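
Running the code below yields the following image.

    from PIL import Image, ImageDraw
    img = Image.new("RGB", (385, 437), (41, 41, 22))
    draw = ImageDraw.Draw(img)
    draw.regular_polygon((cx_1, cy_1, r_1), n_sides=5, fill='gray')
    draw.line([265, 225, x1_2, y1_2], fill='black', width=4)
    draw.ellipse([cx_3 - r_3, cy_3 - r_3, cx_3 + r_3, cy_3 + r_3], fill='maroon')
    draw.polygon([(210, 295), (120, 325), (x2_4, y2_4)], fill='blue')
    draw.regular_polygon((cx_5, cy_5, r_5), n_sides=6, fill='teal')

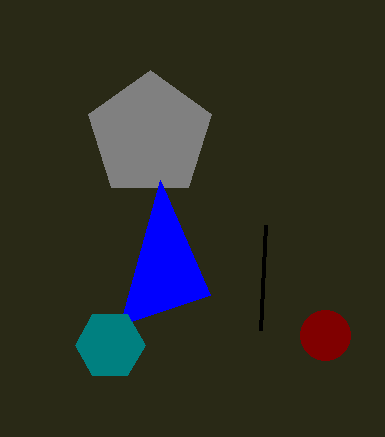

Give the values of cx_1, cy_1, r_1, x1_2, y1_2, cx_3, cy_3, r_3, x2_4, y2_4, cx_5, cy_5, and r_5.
cx_1 = 150; cy_1 = 135; r_1 = 65; x1_2 = 260; y1_2 = 330; cx_3 = 325; cy_3 = 335; r_3 = 25; x2_4 = 160; y2_4 = 180; cx_5 = 110; cy_5 = 345; r_5 = 35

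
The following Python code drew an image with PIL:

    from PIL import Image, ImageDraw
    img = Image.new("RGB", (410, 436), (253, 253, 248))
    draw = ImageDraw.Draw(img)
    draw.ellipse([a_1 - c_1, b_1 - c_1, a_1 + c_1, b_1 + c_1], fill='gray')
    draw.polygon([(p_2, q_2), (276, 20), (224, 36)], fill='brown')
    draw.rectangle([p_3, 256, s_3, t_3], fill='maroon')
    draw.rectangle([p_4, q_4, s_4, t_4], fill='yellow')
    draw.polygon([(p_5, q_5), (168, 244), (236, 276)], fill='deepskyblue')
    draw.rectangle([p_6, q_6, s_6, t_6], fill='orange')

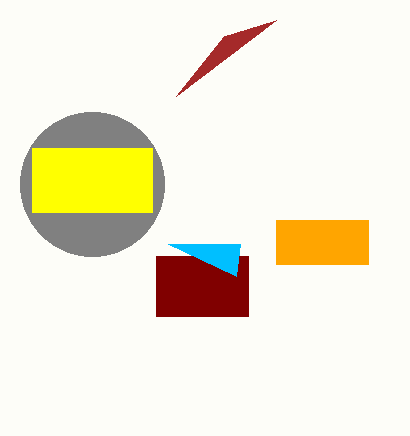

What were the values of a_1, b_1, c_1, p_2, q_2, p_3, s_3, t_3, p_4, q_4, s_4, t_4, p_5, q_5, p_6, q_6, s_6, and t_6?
a_1 = 92
b_1 = 184
c_1 = 72
p_2 = 176
q_2 = 96
p_3 = 156
s_3 = 248
t_3 = 316
p_4 = 32
q_4 = 148
s_4 = 152
t_4 = 212
p_5 = 240
q_5 = 244
p_6 = 276
q_6 = 220
s_6 = 368
t_6 = 264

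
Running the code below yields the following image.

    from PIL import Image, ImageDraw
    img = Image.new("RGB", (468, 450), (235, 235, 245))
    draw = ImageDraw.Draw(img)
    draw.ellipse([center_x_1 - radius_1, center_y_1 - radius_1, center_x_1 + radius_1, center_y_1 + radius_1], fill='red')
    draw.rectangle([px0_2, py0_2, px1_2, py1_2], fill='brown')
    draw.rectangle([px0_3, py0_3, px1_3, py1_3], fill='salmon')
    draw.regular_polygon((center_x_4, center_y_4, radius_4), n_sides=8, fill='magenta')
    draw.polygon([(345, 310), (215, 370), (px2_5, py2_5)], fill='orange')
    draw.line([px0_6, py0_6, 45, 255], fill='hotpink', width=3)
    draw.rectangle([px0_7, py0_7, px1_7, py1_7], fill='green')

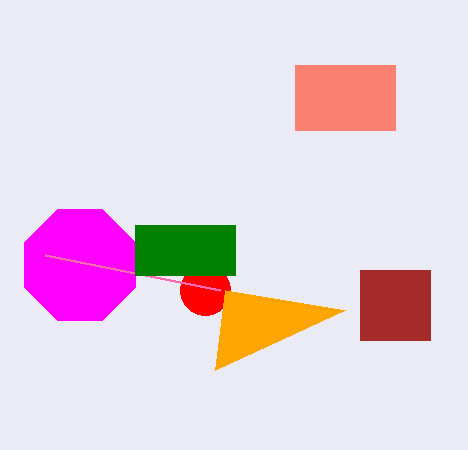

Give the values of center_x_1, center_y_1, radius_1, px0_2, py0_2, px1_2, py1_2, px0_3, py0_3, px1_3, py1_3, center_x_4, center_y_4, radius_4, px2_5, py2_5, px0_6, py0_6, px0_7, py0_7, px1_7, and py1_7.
center_x_1 = 205, center_y_1 = 290, radius_1 = 25, px0_2 = 360, py0_2 = 270, px1_2 = 430, py1_2 = 340, px0_3 = 295, py0_3 = 65, px1_3 = 395, py1_3 = 130, center_x_4 = 80, center_y_4 = 265, radius_4 = 60, px2_5 = 225, py2_5 = 290, px0_6 = 220, py0_6 = 290, px0_7 = 135, py0_7 = 225, px1_7 = 235, py1_7 = 275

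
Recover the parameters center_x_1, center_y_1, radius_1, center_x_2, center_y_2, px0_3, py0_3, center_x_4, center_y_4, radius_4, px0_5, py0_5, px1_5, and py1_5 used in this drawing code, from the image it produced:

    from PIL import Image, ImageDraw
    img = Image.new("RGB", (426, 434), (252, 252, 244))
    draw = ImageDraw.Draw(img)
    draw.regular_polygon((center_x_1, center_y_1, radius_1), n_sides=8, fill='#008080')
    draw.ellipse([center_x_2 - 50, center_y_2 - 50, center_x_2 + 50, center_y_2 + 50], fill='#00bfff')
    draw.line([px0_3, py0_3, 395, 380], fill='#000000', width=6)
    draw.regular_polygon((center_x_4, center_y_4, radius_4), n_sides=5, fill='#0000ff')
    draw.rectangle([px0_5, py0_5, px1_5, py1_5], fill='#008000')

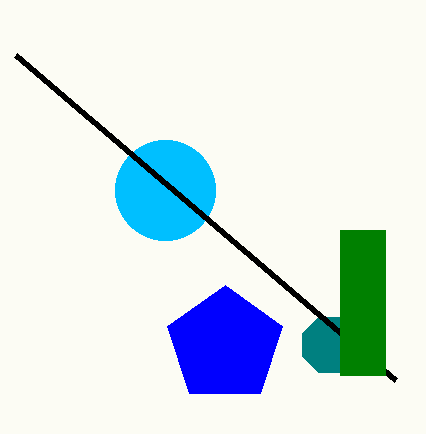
center_x_1 = 330; center_y_1 = 345; radius_1 = 30; center_x_2 = 165; center_y_2 = 190; px0_3 = 15; py0_3 = 55; center_x_4 = 225; center_y_4 = 345; radius_4 = 60; px0_5 = 340; py0_5 = 230; px1_5 = 385; py1_5 = 375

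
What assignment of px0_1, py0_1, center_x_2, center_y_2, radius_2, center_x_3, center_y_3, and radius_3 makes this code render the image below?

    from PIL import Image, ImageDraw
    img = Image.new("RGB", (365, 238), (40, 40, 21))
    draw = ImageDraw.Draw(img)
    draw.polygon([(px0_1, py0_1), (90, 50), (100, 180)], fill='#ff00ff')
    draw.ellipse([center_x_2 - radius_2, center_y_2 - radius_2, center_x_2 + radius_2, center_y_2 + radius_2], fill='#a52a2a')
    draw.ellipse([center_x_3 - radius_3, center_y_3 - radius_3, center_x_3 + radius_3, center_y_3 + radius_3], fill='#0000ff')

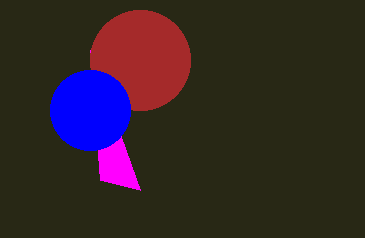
px0_1 = 140; py0_1 = 190; center_x_2 = 140; center_y_2 = 60; radius_2 = 50; center_x_3 = 90; center_y_3 = 110; radius_3 = 40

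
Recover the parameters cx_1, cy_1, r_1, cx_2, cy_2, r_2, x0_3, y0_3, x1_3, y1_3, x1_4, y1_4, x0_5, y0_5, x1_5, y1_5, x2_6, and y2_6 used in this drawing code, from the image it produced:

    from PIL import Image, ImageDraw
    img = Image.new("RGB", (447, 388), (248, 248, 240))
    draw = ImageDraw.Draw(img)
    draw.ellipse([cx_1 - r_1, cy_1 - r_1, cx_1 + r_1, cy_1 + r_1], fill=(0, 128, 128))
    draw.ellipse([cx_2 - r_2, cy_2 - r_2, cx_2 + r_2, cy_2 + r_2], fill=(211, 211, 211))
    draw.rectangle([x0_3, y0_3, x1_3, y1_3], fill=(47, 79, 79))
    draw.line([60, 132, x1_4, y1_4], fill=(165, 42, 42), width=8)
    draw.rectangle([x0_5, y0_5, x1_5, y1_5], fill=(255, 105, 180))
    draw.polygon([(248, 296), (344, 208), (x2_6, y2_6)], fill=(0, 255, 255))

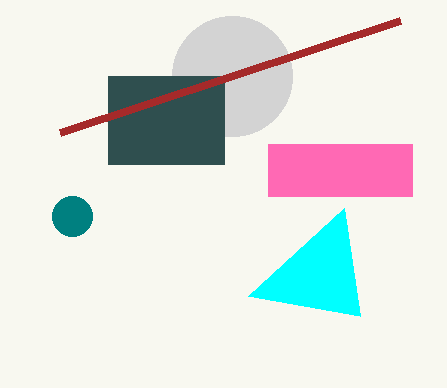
cx_1 = 72, cy_1 = 216, r_1 = 20, cx_2 = 232, cy_2 = 76, r_2 = 60, x0_3 = 108, y0_3 = 76, x1_3 = 224, y1_3 = 164, x1_4 = 400, y1_4 = 20, x0_5 = 268, y0_5 = 144, x1_5 = 412, y1_5 = 196, x2_6 = 360, y2_6 = 316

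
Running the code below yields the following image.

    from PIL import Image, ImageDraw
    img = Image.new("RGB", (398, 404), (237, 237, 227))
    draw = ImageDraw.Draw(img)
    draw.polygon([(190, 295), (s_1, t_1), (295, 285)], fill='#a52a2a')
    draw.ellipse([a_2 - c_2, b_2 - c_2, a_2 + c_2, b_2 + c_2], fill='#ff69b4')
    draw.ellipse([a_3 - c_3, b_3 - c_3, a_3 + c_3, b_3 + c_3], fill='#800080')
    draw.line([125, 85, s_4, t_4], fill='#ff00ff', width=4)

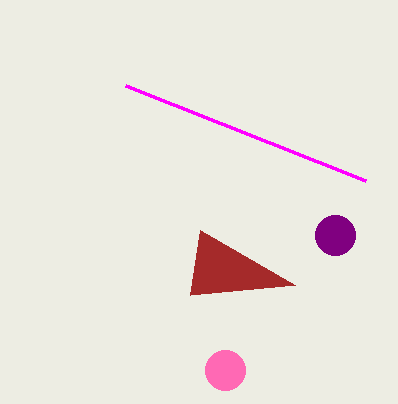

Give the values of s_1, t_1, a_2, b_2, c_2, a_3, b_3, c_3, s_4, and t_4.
s_1 = 200
t_1 = 230
a_2 = 225
b_2 = 370
c_2 = 20
a_3 = 335
b_3 = 235
c_3 = 20
s_4 = 365
t_4 = 180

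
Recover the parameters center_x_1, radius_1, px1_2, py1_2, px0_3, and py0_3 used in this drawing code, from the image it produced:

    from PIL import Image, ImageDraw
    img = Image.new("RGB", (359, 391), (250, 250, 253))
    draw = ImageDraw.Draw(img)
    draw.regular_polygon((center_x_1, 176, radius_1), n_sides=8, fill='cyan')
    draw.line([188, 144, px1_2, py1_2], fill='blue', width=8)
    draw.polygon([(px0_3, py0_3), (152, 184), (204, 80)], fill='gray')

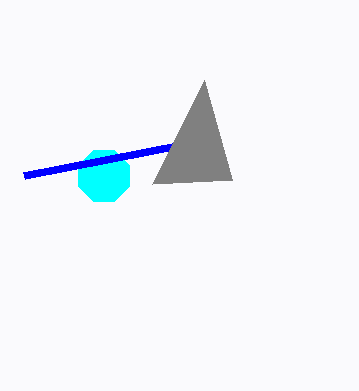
center_x_1 = 104, radius_1 = 28, px1_2 = 24, py1_2 = 176, px0_3 = 232, py0_3 = 180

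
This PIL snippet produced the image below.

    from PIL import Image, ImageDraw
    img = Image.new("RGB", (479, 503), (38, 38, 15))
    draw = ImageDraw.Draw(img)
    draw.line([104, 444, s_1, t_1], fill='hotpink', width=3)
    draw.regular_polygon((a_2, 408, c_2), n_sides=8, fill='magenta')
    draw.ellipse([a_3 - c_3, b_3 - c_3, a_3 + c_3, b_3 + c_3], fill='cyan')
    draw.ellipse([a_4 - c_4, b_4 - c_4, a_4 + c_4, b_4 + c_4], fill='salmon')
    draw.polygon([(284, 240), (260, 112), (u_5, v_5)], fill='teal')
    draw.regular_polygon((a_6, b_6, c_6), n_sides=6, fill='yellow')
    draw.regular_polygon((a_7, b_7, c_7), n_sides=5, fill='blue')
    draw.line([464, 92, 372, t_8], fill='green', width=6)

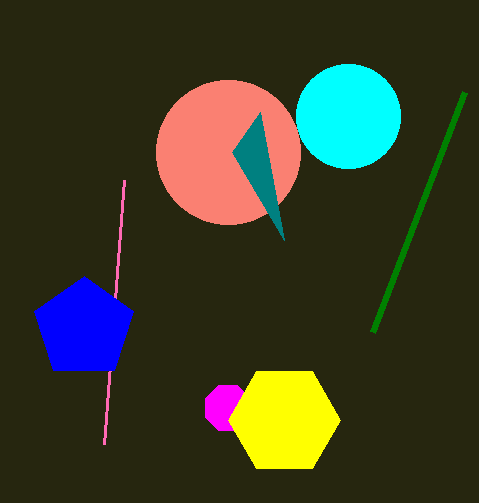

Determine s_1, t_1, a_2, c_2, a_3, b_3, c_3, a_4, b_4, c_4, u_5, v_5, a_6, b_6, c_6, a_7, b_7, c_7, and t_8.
s_1 = 124; t_1 = 180; a_2 = 228; c_2 = 24; a_3 = 348; b_3 = 116; c_3 = 52; a_4 = 228; b_4 = 152; c_4 = 72; u_5 = 232; v_5 = 152; a_6 = 284; b_6 = 420; c_6 = 56; a_7 = 84; b_7 = 328; c_7 = 52; t_8 = 332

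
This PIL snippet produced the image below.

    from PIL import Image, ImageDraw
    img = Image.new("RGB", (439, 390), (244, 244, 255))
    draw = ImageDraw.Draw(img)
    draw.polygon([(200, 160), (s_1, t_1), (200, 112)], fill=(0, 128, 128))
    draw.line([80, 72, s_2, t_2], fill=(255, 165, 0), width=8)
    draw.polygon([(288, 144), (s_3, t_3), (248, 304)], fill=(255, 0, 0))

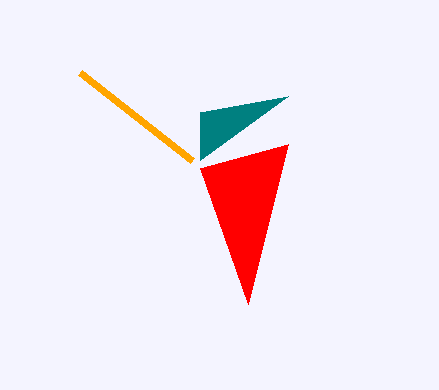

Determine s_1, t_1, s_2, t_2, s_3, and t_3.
s_1 = 288, t_1 = 96, s_2 = 192, t_2 = 160, s_3 = 200, t_3 = 168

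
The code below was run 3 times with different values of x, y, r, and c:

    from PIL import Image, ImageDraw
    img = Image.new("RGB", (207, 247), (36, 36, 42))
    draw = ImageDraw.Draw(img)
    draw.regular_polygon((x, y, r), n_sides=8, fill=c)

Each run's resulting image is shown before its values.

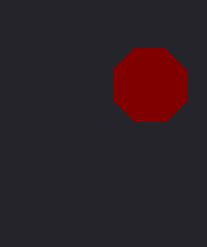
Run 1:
x = 150
y = 85
r = 40
c = 'maroon'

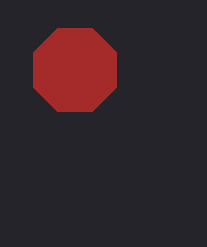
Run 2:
x = 75
y = 70
r = 45
c = 'brown'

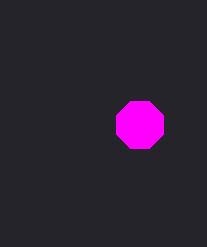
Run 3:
x = 140
y = 125
r = 25
c = 'magenta'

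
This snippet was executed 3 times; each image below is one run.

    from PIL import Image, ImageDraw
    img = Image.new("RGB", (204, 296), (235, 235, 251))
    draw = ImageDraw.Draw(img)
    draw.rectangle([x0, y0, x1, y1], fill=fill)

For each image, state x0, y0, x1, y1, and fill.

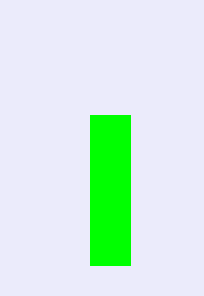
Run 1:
x0 = 90
y0 = 115
x1 = 130
y1 = 265
fill = 'lime'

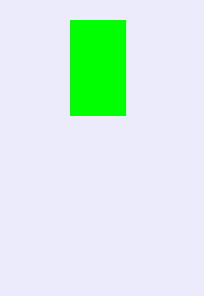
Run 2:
x0 = 70, y0 = 20, x1 = 125, y1 = 115, fill = 'lime'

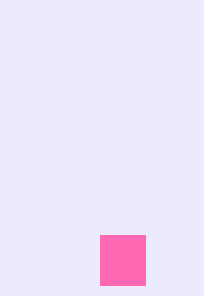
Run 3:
x0 = 100
y0 = 235
x1 = 145
y1 = 285
fill = 'hotpink'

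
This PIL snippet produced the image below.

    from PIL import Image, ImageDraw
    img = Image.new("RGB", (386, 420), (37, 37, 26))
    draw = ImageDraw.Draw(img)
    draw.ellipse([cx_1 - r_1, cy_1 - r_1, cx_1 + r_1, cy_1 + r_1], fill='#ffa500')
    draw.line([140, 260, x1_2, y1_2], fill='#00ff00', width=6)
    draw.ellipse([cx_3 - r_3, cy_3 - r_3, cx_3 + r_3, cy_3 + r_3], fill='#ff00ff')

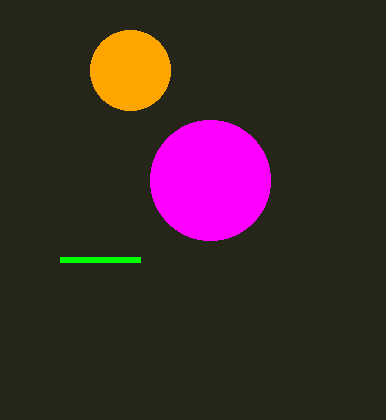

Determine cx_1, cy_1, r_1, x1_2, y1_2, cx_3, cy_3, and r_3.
cx_1 = 130, cy_1 = 70, r_1 = 40, x1_2 = 60, y1_2 = 260, cx_3 = 210, cy_3 = 180, r_3 = 60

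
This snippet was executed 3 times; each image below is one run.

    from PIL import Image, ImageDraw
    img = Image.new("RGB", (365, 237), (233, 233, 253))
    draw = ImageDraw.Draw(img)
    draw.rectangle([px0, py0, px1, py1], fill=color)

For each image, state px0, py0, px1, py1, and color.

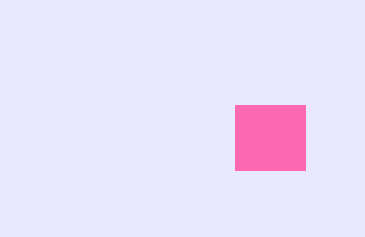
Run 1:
px0 = 235; py0 = 105; px1 = 305; py1 = 170; color = 'hotpink'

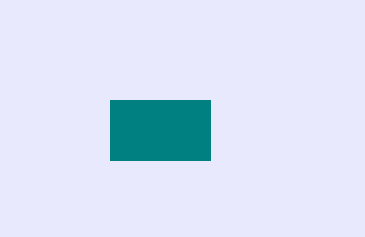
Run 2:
px0 = 110; py0 = 100; px1 = 210; py1 = 160; color = 'teal'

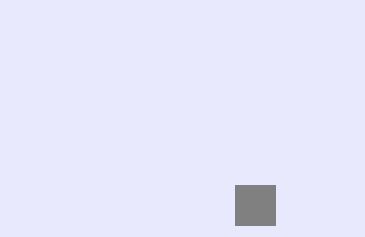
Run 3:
px0 = 235
py0 = 185
px1 = 275
py1 = 225
color = 'gray'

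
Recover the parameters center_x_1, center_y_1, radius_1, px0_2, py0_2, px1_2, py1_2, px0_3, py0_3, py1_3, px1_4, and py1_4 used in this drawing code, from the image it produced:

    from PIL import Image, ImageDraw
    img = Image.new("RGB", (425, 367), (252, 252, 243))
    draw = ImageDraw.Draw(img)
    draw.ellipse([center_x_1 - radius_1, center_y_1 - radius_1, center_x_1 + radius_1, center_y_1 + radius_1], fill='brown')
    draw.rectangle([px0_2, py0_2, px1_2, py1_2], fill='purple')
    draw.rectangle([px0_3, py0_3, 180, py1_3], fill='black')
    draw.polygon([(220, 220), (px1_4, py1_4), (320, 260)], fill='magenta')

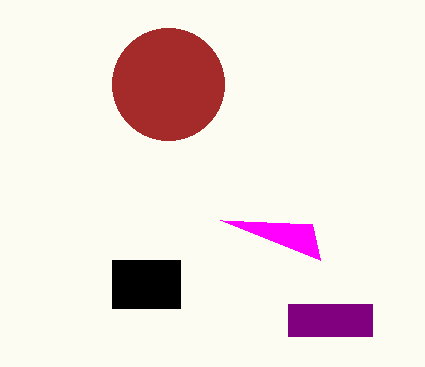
center_x_1 = 168, center_y_1 = 84, radius_1 = 56, px0_2 = 288, py0_2 = 304, px1_2 = 372, py1_2 = 336, px0_3 = 112, py0_3 = 260, py1_3 = 308, px1_4 = 312, py1_4 = 224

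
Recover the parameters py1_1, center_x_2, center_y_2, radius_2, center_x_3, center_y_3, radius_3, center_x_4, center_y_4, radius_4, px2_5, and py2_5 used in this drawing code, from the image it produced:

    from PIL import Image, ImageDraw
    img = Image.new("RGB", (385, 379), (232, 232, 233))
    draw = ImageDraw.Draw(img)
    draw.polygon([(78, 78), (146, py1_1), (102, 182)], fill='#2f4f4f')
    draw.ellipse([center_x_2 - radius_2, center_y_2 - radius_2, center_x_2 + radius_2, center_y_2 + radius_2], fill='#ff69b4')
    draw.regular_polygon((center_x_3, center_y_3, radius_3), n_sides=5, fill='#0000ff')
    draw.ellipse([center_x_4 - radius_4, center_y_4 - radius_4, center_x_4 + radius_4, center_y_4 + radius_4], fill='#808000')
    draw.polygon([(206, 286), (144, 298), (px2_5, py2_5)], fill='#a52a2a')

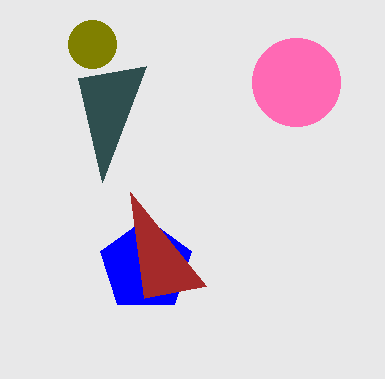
py1_1 = 66, center_x_2 = 296, center_y_2 = 82, radius_2 = 44, center_x_3 = 146, center_y_3 = 266, radius_3 = 48, center_x_4 = 92, center_y_4 = 44, radius_4 = 24, px2_5 = 130, py2_5 = 192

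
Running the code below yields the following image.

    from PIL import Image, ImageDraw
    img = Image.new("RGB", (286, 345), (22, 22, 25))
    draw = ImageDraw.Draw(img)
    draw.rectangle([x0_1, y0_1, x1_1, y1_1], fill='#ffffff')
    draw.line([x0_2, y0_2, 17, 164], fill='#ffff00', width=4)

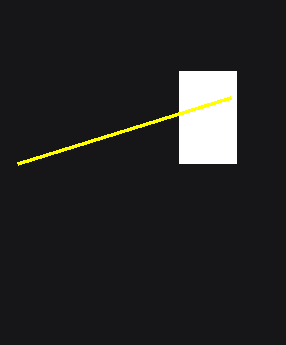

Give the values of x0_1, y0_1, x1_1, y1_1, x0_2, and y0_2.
x0_1 = 179, y0_1 = 71, x1_1 = 236, y1_1 = 163, x0_2 = 230, y0_2 = 98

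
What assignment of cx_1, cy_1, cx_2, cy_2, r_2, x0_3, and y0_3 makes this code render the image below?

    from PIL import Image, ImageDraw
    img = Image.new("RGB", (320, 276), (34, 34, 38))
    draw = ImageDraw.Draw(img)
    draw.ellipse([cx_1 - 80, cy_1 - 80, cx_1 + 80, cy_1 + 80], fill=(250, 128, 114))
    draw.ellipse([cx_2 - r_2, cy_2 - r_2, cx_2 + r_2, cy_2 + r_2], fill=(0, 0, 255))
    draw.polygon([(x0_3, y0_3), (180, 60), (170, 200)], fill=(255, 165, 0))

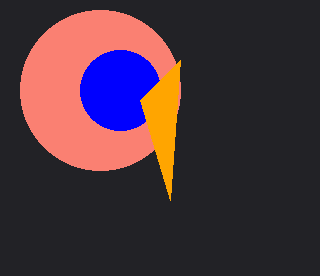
cx_1 = 100; cy_1 = 90; cx_2 = 120; cy_2 = 90; r_2 = 40; x0_3 = 140; y0_3 = 100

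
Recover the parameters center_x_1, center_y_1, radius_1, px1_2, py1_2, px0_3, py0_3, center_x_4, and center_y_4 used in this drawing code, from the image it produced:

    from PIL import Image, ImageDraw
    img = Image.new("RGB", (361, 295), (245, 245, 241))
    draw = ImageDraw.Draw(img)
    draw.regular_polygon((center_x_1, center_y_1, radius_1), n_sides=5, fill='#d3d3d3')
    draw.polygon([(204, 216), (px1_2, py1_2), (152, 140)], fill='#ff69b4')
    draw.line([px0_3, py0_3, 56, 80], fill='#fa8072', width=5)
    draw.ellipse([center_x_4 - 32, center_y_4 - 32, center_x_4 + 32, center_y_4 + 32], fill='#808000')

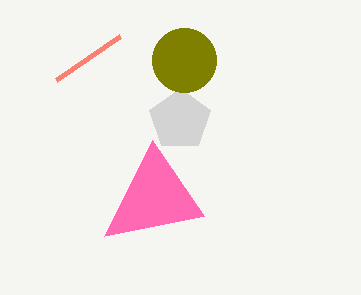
center_x_1 = 180, center_y_1 = 120, radius_1 = 32, px1_2 = 104, py1_2 = 236, px0_3 = 120, py0_3 = 36, center_x_4 = 184, center_y_4 = 60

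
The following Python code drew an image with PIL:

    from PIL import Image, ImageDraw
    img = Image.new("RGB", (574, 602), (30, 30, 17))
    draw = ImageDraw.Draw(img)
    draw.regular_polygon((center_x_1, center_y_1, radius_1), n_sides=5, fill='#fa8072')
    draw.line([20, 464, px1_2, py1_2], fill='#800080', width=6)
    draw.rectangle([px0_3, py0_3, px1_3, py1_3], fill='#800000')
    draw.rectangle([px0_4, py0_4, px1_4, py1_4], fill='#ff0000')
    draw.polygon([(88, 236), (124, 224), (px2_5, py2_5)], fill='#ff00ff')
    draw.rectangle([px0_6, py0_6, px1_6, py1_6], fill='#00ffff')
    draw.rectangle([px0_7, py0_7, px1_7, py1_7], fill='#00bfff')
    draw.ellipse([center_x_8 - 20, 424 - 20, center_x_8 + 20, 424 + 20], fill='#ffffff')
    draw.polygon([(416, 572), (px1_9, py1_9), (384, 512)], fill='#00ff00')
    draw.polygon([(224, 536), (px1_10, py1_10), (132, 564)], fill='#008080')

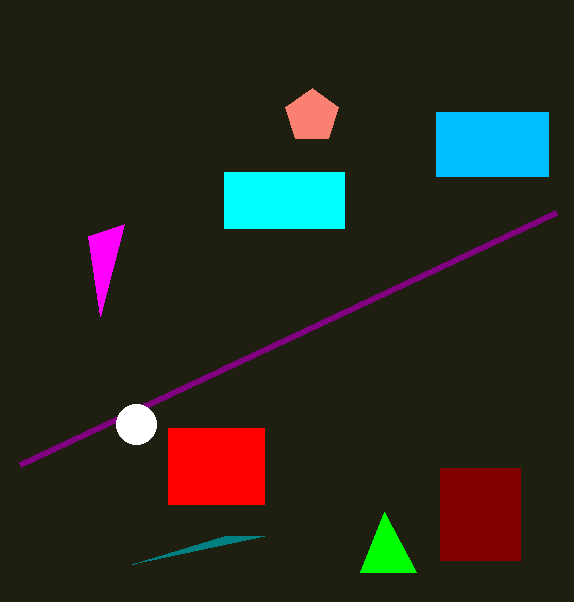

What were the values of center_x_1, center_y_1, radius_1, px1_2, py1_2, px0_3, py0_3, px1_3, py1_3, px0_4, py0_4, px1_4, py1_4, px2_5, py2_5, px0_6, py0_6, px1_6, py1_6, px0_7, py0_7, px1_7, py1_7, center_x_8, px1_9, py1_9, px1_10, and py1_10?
center_x_1 = 312
center_y_1 = 116
radius_1 = 28
px1_2 = 556
py1_2 = 212
px0_3 = 440
py0_3 = 468
px1_3 = 520
py1_3 = 560
px0_4 = 168
py0_4 = 428
px1_4 = 264
py1_4 = 504
px2_5 = 100
py2_5 = 316
px0_6 = 224
py0_6 = 172
px1_6 = 344
py1_6 = 228
px0_7 = 436
py0_7 = 112
px1_7 = 548
py1_7 = 176
center_x_8 = 136
px1_9 = 360
py1_9 = 572
px1_10 = 264
py1_10 = 536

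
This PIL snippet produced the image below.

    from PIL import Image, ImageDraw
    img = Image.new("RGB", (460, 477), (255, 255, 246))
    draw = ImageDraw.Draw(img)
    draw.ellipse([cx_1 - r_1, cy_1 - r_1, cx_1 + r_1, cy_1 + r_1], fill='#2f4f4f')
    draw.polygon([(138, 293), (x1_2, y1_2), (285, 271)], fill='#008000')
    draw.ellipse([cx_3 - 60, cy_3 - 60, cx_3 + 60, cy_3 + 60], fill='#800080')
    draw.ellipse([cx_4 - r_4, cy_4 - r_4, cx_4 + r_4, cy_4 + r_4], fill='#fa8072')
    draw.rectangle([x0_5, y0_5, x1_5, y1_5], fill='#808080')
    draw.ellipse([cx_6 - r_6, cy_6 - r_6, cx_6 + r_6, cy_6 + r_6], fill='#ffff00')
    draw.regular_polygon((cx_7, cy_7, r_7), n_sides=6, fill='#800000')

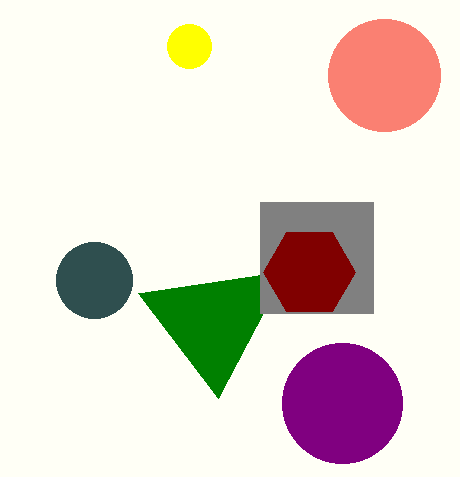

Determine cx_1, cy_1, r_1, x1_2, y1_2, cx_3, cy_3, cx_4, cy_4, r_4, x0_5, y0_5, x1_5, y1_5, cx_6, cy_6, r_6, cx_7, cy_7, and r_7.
cx_1 = 94
cy_1 = 280
r_1 = 38
x1_2 = 218
y1_2 = 398
cx_3 = 342
cy_3 = 403
cx_4 = 384
cy_4 = 75
r_4 = 56
x0_5 = 260
y0_5 = 202
x1_5 = 373
y1_5 = 313
cx_6 = 189
cy_6 = 46
r_6 = 22
cx_7 = 309
cy_7 = 272
r_7 = 46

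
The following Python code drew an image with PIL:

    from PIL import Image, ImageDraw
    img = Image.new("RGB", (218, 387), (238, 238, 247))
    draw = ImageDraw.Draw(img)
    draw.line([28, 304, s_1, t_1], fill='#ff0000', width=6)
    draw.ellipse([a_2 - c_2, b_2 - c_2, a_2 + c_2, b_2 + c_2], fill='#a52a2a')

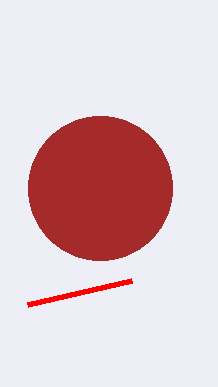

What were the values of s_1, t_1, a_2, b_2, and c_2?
s_1 = 132; t_1 = 280; a_2 = 100; b_2 = 188; c_2 = 72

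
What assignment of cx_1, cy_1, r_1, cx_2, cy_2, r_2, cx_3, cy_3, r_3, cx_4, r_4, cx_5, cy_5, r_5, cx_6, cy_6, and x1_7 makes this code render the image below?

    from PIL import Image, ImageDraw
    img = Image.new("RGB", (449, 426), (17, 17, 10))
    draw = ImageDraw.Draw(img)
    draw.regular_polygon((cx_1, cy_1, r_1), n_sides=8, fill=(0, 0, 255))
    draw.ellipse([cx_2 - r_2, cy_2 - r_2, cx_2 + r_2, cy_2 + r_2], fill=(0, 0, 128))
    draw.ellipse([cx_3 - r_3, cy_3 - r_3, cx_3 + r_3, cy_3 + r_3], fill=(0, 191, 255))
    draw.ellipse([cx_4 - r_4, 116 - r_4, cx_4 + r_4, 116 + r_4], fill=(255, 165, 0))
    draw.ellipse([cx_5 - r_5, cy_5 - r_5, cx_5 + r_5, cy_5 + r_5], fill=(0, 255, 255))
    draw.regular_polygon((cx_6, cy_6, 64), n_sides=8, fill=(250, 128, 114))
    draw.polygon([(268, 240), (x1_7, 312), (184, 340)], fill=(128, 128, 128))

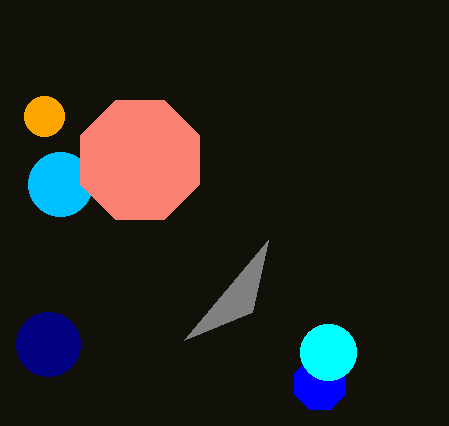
cx_1 = 320
cy_1 = 384
r_1 = 28
cx_2 = 48
cy_2 = 344
r_2 = 32
cx_3 = 60
cy_3 = 184
r_3 = 32
cx_4 = 44
r_4 = 20
cx_5 = 328
cy_5 = 352
r_5 = 28
cx_6 = 140
cy_6 = 160
x1_7 = 252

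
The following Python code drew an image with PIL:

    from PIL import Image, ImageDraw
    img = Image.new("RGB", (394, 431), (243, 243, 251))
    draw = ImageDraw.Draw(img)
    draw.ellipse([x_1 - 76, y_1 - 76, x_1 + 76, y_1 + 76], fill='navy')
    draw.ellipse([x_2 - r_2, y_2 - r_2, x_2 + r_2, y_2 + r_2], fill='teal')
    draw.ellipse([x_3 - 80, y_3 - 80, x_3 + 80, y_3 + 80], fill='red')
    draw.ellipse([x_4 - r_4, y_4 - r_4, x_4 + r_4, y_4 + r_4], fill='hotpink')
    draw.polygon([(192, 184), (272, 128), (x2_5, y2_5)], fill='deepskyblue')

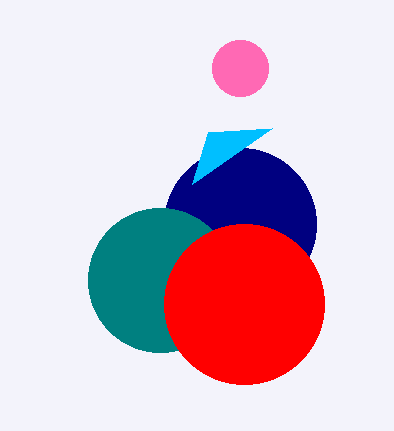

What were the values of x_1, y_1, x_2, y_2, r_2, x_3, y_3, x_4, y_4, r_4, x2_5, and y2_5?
x_1 = 240
y_1 = 224
x_2 = 160
y_2 = 280
r_2 = 72
x_3 = 244
y_3 = 304
x_4 = 240
y_4 = 68
r_4 = 28
x2_5 = 208
y2_5 = 132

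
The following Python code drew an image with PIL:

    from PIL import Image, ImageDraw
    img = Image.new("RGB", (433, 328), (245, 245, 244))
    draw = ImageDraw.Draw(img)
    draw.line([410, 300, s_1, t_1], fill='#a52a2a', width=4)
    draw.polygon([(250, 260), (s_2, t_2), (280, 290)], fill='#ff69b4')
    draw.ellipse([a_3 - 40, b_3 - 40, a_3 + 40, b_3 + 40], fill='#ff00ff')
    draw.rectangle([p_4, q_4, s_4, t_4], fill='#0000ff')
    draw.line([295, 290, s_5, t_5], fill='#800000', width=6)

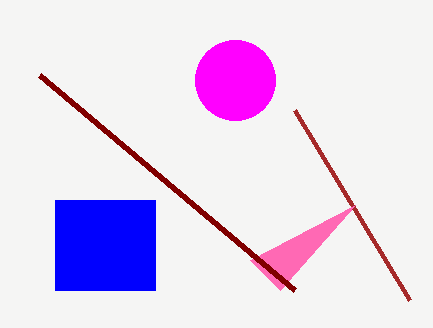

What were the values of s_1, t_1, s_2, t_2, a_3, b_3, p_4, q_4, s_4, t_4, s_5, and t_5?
s_1 = 295, t_1 = 110, s_2 = 355, t_2 = 205, a_3 = 235, b_3 = 80, p_4 = 55, q_4 = 200, s_4 = 155, t_4 = 290, s_5 = 40, t_5 = 75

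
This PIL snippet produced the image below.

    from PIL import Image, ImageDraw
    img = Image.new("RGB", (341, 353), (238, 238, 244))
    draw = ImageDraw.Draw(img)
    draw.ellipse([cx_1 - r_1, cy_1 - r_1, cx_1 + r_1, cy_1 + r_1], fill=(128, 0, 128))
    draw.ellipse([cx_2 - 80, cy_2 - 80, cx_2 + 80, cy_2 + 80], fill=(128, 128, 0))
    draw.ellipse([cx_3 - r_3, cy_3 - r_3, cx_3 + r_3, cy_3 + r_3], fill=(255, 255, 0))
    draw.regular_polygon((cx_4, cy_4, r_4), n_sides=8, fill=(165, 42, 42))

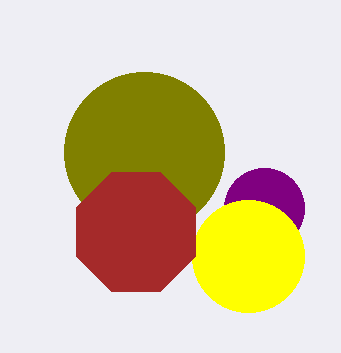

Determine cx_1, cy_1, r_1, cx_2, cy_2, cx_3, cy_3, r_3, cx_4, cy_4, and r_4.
cx_1 = 264; cy_1 = 208; r_1 = 40; cx_2 = 144; cy_2 = 152; cx_3 = 248; cy_3 = 256; r_3 = 56; cx_4 = 136; cy_4 = 232; r_4 = 64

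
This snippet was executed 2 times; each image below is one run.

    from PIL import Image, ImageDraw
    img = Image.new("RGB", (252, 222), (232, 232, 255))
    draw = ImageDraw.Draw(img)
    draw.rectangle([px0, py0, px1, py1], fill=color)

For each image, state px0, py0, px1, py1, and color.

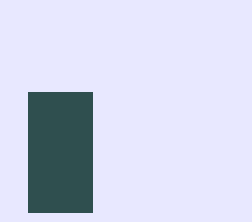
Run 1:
px0 = 28; py0 = 92; px1 = 92; py1 = 212; color = 'darkslategray'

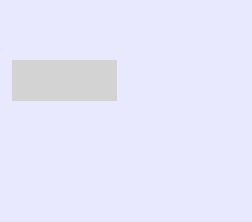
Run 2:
px0 = 12; py0 = 60; px1 = 116; py1 = 100; color = 'lightgray'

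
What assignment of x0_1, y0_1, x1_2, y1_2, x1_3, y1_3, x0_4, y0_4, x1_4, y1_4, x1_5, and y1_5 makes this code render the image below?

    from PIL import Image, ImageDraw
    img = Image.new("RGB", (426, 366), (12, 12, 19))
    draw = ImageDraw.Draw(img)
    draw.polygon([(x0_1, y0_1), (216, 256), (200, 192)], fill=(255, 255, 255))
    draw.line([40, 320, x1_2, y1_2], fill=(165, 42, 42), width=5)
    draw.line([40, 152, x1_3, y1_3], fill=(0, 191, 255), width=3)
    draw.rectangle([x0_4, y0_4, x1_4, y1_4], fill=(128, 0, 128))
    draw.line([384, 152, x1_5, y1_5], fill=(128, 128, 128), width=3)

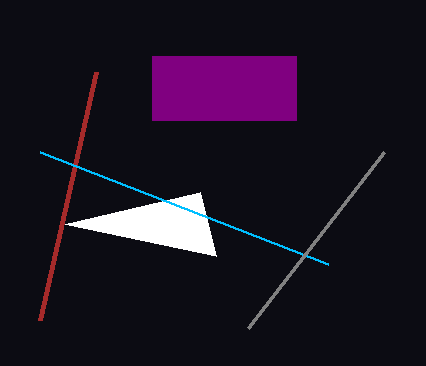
x0_1 = 64; y0_1 = 224; x1_2 = 96; y1_2 = 72; x1_3 = 328; y1_3 = 264; x0_4 = 152; y0_4 = 56; x1_4 = 296; y1_4 = 120; x1_5 = 248; y1_5 = 328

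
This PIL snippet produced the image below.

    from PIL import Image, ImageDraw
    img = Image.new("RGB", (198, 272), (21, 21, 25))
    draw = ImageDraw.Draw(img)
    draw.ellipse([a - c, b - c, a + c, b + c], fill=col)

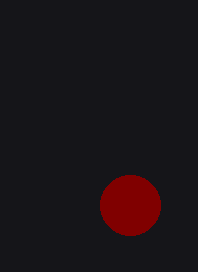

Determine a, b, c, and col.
a = 130
b = 205
c = 30
col = 'maroon'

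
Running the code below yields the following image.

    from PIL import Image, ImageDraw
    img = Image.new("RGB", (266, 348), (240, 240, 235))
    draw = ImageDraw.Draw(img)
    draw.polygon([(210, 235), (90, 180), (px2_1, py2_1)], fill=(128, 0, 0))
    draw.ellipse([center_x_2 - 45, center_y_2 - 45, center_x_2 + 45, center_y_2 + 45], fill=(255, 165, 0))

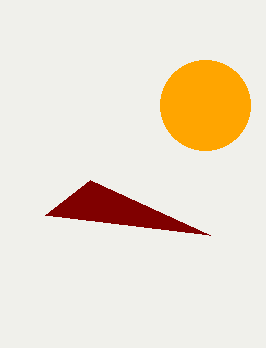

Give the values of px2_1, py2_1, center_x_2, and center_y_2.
px2_1 = 45; py2_1 = 215; center_x_2 = 205; center_y_2 = 105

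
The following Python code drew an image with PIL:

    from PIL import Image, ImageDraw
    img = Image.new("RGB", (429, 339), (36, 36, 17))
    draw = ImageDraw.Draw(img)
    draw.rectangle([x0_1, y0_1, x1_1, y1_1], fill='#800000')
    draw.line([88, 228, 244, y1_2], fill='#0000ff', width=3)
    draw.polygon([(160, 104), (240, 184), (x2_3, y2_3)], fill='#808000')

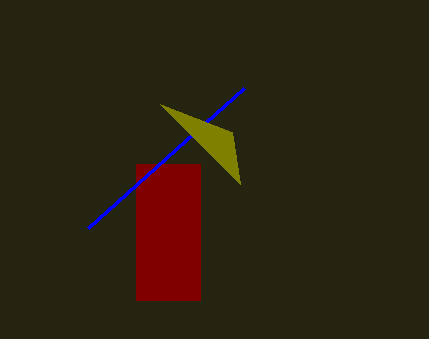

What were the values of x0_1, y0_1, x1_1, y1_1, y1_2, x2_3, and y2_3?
x0_1 = 136, y0_1 = 164, x1_1 = 200, y1_1 = 300, y1_2 = 88, x2_3 = 232, y2_3 = 132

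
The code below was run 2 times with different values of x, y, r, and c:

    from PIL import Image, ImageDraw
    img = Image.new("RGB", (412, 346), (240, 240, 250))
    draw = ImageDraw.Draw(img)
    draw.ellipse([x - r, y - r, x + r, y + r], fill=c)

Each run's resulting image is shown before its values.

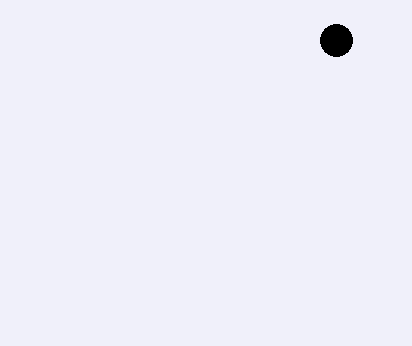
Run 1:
x = 336; y = 40; r = 16; c = 'black'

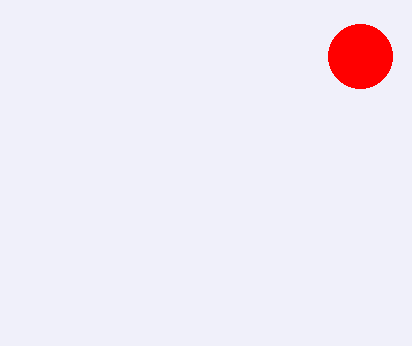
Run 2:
x = 360, y = 56, r = 32, c = 'red'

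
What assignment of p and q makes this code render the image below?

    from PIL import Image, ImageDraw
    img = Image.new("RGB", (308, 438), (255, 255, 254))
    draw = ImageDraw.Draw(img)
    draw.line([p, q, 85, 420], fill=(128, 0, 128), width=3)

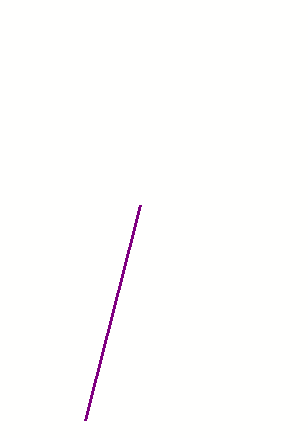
p = 140
q = 205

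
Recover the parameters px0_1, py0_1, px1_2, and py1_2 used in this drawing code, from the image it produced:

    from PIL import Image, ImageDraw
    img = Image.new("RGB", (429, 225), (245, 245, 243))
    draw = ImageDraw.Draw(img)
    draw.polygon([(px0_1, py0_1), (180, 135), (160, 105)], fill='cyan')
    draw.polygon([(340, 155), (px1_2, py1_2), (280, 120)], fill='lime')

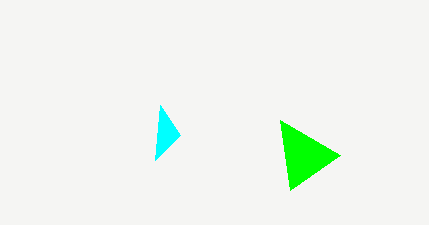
px0_1 = 155, py0_1 = 160, px1_2 = 290, py1_2 = 190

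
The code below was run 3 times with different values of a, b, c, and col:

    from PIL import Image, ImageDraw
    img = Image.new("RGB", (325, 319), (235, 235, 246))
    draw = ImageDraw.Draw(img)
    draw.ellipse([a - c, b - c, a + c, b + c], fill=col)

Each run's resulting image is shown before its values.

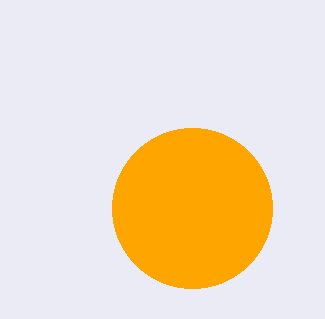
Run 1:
a = 192; b = 208; c = 80; col = 'orange'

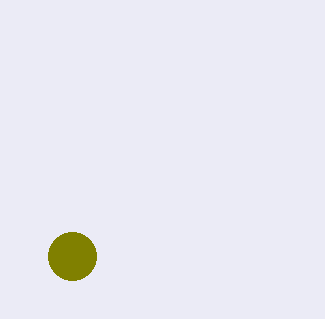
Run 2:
a = 72
b = 256
c = 24
col = 'olive'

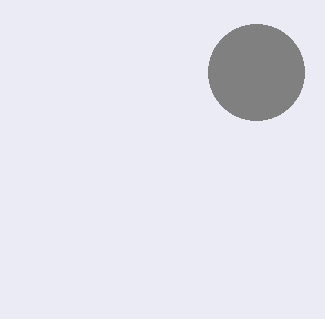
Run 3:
a = 256
b = 72
c = 48
col = 'gray'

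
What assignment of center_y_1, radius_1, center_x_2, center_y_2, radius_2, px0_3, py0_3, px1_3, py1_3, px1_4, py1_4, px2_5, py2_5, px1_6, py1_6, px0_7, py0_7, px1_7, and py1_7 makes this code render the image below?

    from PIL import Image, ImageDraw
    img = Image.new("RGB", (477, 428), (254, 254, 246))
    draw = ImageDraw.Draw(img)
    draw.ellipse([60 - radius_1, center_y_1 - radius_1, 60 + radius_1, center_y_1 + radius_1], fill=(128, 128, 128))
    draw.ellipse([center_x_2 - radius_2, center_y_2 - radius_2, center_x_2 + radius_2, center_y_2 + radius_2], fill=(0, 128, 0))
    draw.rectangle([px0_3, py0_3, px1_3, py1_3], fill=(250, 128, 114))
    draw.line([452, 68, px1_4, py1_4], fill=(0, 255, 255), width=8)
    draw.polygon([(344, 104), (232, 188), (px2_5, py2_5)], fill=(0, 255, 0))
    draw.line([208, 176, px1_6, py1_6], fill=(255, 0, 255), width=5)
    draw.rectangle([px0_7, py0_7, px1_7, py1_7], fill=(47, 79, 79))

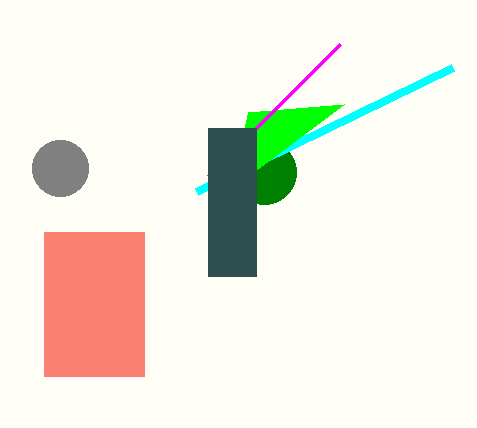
center_y_1 = 168; radius_1 = 28; center_x_2 = 264; center_y_2 = 172; radius_2 = 32; px0_3 = 44; py0_3 = 232; px1_3 = 144; py1_3 = 376; px1_4 = 196; py1_4 = 192; px2_5 = 248; py2_5 = 112; px1_6 = 340; py1_6 = 44; px0_7 = 208; py0_7 = 128; px1_7 = 256; py1_7 = 276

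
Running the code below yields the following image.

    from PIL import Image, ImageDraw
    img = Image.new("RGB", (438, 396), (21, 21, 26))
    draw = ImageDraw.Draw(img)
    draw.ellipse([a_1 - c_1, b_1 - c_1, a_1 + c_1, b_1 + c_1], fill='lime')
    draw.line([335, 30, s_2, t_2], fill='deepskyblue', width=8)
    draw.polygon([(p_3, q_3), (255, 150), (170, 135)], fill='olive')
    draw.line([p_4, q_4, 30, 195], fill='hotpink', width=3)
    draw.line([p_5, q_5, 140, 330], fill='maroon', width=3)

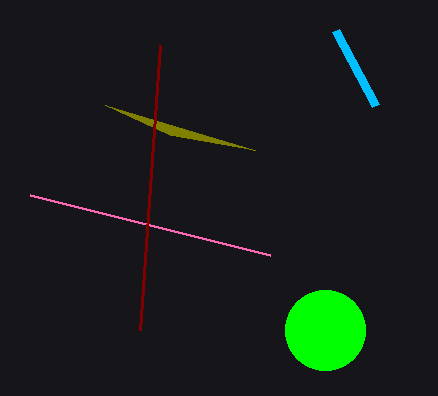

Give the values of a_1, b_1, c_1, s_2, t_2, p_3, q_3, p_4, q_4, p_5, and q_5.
a_1 = 325; b_1 = 330; c_1 = 40; s_2 = 375; t_2 = 105; p_3 = 105; q_3 = 105; p_4 = 270; q_4 = 255; p_5 = 160; q_5 = 45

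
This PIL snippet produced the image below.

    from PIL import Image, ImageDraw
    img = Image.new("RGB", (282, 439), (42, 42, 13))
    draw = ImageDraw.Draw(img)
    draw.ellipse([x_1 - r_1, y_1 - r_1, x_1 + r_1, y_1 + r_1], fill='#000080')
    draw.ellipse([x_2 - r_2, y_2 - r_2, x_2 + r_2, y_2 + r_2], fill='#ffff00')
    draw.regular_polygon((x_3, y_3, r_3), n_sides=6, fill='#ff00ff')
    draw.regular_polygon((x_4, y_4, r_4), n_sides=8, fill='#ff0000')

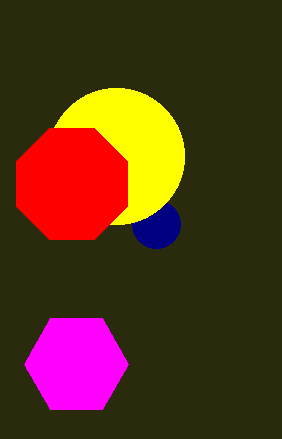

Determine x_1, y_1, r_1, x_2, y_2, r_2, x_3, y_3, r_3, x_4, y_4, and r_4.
x_1 = 156, y_1 = 224, r_1 = 24, x_2 = 116, y_2 = 156, r_2 = 68, x_3 = 76, y_3 = 364, r_3 = 52, x_4 = 72, y_4 = 184, r_4 = 60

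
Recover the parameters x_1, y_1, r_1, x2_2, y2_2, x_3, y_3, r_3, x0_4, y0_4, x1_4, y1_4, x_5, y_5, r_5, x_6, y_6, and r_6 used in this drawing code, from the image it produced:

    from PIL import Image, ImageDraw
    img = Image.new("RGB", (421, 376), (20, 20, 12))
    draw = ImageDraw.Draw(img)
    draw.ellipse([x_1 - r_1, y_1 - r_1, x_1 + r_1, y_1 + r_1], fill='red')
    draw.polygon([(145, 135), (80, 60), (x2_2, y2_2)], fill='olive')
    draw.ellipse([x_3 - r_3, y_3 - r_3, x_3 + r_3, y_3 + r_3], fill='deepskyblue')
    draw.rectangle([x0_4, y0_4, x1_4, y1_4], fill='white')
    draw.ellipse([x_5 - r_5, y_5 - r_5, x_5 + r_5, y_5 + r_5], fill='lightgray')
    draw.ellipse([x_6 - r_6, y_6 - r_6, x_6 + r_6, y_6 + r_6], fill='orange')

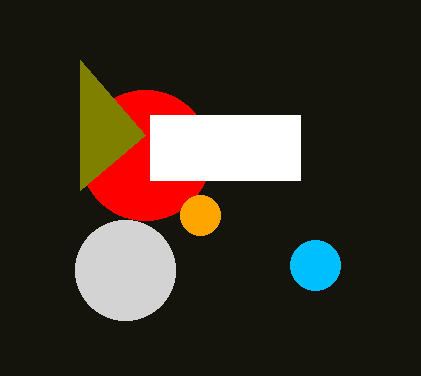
x_1 = 145; y_1 = 155; r_1 = 65; x2_2 = 80; y2_2 = 190; x_3 = 315; y_3 = 265; r_3 = 25; x0_4 = 150; y0_4 = 115; x1_4 = 300; y1_4 = 180; x_5 = 125; y_5 = 270; r_5 = 50; x_6 = 200; y_6 = 215; r_6 = 20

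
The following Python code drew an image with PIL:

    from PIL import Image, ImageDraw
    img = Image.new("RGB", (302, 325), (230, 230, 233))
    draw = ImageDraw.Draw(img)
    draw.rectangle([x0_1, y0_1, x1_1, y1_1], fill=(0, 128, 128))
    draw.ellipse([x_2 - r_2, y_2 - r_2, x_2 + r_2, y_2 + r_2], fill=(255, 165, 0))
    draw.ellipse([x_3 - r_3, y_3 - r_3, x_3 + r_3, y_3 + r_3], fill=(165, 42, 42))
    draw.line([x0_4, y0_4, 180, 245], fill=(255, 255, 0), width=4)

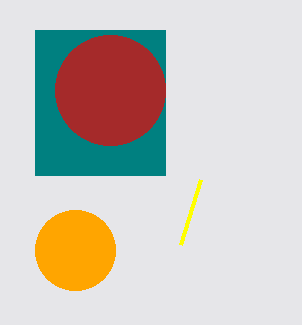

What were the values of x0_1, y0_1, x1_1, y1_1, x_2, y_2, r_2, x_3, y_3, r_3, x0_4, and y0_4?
x0_1 = 35; y0_1 = 30; x1_1 = 165; y1_1 = 175; x_2 = 75; y_2 = 250; r_2 = 40; x_3 = 110; y_3 = 90; r_3 = 55; x0_4 = 200; y0_4 = 180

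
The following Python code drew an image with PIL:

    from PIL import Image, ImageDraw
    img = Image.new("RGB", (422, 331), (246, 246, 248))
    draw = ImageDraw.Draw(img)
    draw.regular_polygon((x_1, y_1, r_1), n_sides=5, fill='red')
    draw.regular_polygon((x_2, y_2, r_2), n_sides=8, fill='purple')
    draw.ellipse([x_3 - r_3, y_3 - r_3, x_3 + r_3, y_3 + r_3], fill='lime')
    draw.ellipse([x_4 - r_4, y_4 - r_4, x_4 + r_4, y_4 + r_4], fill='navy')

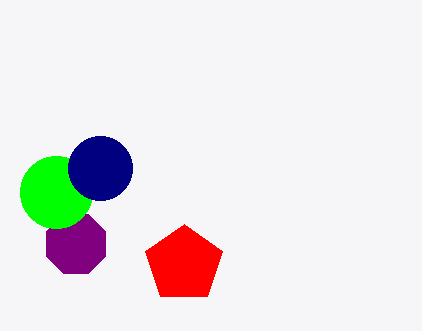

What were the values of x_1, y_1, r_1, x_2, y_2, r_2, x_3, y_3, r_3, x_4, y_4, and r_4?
x_1 = 184
y_1 = 264
r_1 = 40
x_2 = 76
y_2 = 244
r_2 = 32
x_3 = 56
y_3 = 192
r_3 = 36
x_4 = 100
y_4 = 168
r_4 = 32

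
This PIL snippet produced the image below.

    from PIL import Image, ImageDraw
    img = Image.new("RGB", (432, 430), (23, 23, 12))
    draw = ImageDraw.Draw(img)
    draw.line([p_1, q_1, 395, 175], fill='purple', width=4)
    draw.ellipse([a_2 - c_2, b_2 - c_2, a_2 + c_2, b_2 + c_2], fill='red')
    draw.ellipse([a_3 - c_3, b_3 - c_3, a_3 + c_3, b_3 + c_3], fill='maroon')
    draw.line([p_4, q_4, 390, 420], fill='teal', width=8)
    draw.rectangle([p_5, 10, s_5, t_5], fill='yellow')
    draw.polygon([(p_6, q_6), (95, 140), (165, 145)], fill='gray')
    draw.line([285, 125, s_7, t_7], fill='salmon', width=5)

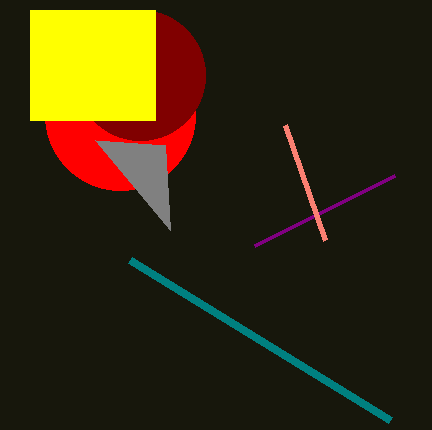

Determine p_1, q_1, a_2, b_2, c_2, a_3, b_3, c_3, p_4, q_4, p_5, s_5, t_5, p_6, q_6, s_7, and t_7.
p_1 = 255
q_1 = 245
a_2 = 120
b_2 = 115
c_2 = 75
a_3 = 140
b_3 = 75
c_3 = 65
p_4 = 130
q_4 = 260
p_5 = 30
s_5 = 155
t_5 = 120
p_6 = 170
q_6 = 230
s_7 = 325
t_7 = 240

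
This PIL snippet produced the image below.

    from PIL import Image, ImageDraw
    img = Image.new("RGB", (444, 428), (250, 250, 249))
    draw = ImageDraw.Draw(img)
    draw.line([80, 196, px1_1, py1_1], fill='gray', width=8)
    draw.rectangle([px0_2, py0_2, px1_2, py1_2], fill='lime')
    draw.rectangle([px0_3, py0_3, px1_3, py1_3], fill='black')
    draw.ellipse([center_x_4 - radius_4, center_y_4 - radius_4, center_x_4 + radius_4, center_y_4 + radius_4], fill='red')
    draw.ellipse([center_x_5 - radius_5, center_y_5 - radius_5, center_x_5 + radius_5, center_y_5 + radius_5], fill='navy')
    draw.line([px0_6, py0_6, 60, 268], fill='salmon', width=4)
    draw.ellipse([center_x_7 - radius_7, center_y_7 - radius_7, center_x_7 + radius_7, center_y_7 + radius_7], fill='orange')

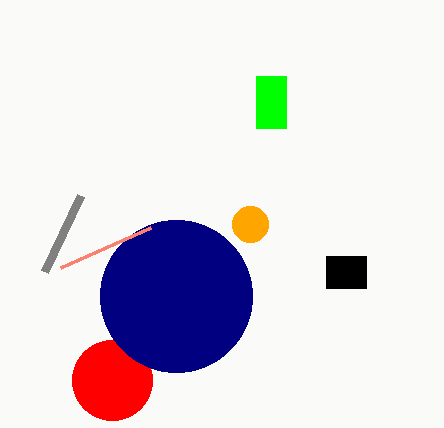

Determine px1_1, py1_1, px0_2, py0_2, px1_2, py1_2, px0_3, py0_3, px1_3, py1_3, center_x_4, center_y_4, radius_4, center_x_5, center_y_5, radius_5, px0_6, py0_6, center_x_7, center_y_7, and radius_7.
px1_1 = 44
py1_1 = 272
px0_2 = 256
py0_2 = 76
px1_2 = 286
py1_2 = 128
px0_3 = 326
py0_3 = 256
px1_3 = 366
py1_3 = 288
center_x_4 = 112
center_y_4 = 380
radius_4 = 40
center_x_5 = 176
center_y_5 = 296
radius_5 = 76
px0_6 = 150
py0_6 = 228
center_x_7 = 250
center_y_7 = 224
radius_7 = 18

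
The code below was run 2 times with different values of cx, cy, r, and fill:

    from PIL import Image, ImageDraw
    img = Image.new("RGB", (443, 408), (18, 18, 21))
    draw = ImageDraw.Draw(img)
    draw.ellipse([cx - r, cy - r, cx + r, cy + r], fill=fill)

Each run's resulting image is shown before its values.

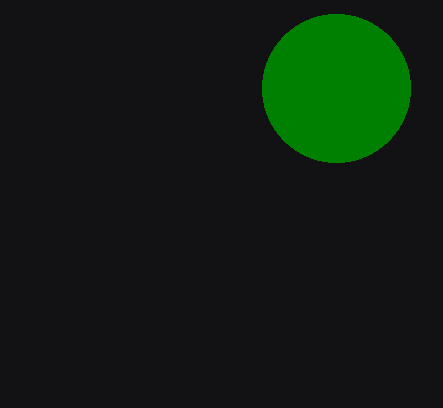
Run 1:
cx = 336, cy = 88, r = 74, fill = 'green'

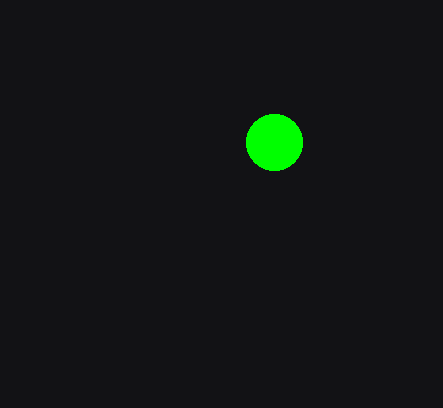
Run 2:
cx = 274, cy = 142, r = 28, fill = 'lime'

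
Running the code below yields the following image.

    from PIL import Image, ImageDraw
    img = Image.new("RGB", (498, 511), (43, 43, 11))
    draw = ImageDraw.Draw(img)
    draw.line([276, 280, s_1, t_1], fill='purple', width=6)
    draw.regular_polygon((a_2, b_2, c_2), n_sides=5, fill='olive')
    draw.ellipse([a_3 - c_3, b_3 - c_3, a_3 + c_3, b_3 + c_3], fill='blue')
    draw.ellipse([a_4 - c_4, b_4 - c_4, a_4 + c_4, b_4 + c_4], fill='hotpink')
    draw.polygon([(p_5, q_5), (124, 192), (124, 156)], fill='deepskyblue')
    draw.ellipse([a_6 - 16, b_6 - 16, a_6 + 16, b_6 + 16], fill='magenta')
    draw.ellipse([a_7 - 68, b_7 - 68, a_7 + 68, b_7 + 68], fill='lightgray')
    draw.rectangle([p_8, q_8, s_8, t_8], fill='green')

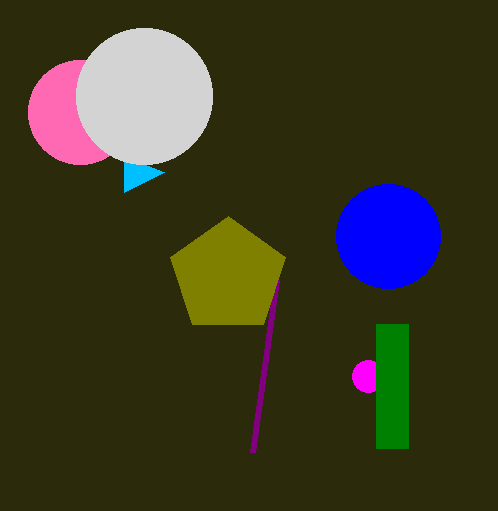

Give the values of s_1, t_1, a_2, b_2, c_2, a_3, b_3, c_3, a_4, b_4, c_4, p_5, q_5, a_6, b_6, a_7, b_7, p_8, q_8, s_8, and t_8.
s_1 = 252, t_1 = 452, a_2 = 228, b_2 = 276, c_2 = 60, a_3 = 388, b_3 = 236, c_3 = 52, a_4 = 80, b_4 = 112, c_4 = 52, p_5 = 164, q_5 = 172, a_6 = 368, b_6 = 376, a_7 = 144, b_7 = 96, p_8 = 376, q_8 = 324, s_8 = 408, t_8 = 448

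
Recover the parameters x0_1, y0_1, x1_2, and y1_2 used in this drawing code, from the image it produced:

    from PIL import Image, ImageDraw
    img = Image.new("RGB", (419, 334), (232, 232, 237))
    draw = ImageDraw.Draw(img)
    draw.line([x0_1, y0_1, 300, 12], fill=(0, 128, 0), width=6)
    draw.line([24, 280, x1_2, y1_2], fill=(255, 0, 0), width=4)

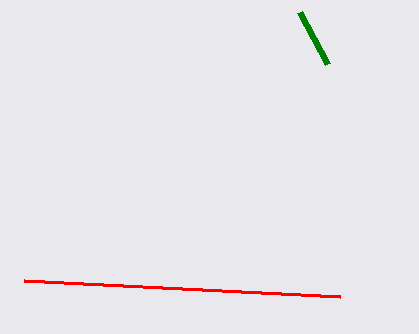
x0_1 = 328, y0_1 = 64, x1_2 = 340, y1_2 = 296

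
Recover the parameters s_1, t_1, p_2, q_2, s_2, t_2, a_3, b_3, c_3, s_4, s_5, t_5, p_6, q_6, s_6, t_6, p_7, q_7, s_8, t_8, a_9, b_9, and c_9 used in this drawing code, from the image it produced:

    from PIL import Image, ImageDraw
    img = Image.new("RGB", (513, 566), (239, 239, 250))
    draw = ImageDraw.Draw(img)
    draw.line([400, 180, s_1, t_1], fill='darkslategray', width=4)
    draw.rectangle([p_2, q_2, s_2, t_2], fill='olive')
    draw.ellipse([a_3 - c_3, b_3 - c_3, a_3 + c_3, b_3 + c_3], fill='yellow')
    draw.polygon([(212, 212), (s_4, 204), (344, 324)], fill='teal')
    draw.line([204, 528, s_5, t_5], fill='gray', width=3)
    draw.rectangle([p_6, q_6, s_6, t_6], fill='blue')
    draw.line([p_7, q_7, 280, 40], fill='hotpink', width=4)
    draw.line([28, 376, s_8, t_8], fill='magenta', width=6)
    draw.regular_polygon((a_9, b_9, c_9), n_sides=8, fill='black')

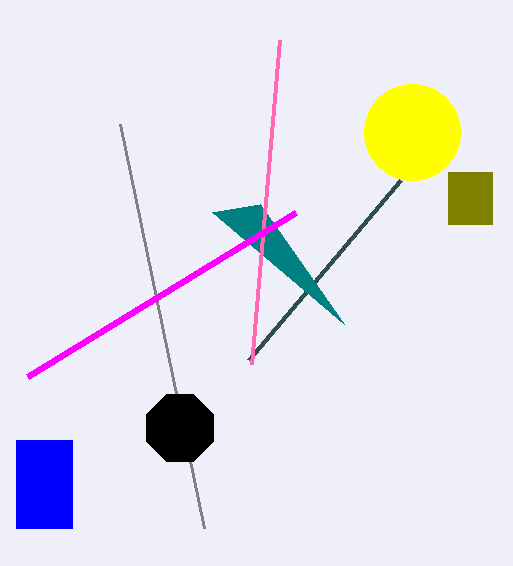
s_1 = 248; t_1 = 360; p_2 = 448; q_2 = 172; s_2 = 492; t_2 = 224; a_3 = 412; b_3 = 132; c_3 = 48; s_4 = 260; s_5 = 120; t_5 = 124; p_6 = 16; q_6 = 440; s_6 = 72; t_6 = 528; p_7 = 252; q_7 = 364; s_8 = 296; t_8 = 212; a_9 = 180; b_9 = 428; c_9 = 36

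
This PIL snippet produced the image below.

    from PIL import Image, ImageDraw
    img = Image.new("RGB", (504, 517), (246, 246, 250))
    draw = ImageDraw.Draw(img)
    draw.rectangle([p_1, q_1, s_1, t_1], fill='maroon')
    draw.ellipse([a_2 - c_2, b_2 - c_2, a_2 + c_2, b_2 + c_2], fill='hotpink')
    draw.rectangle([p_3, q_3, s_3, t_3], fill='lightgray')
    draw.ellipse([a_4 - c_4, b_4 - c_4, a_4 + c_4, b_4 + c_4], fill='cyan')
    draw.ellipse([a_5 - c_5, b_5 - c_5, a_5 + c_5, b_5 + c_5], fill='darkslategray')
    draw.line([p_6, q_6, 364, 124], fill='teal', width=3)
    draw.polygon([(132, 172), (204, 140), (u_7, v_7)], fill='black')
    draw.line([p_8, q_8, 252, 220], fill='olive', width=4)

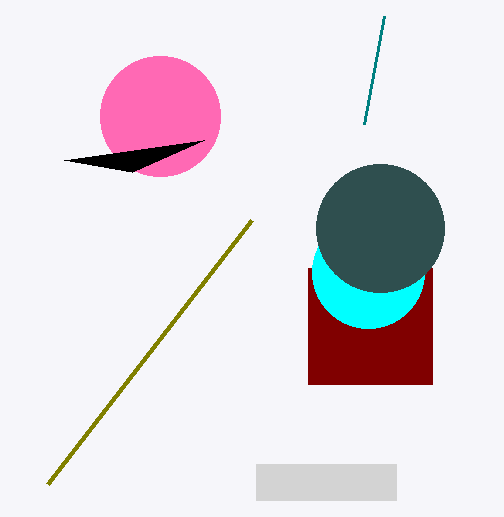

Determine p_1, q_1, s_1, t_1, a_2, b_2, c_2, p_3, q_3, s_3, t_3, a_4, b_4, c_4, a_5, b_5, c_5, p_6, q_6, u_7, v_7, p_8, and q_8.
p_1 = 308, q_1 = 268, s_1 = 432, t_1 = 384, a_2 = 160, b_2 = 116, c_2 = 60, p_3 = 256, q_3 = 464, s_3 = 396, t_3 = 500, a_4 = 368, b_4 = 272, c_4 = 56, a_5 = 380, b_5 = 228, c_5 = 64, p_6 = 384, q_6 = 16, u_7 = 64, v_7 = 160, p_8 = 48, q_8 = 484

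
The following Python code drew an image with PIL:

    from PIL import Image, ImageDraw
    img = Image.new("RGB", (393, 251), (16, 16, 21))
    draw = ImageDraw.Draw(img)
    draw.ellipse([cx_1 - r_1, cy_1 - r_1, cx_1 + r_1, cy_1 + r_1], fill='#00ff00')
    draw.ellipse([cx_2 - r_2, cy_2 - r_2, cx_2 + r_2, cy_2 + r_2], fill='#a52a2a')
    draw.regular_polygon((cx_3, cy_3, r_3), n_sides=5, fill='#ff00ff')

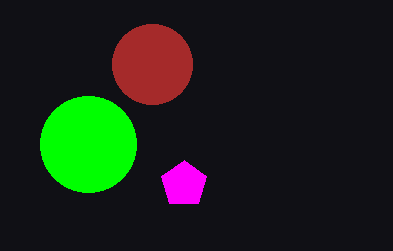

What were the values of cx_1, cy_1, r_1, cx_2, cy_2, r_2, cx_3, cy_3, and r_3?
cx_1 = 88; cy_1 = 144; r_1 = 48; cx_2 = 152; cy_2 = 64; r_2 = 40; cx_3 = 184; cy_3 = 184; r_3 = 24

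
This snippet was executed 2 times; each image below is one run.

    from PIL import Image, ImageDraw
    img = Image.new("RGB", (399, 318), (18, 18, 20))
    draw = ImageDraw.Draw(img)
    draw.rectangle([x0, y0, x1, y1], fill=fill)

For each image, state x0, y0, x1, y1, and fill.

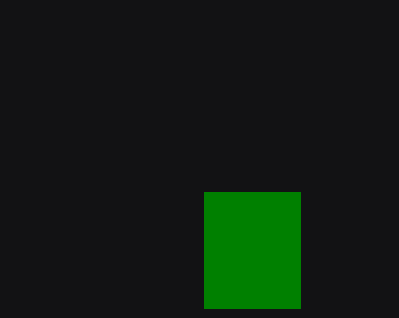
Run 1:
x0 = 204; y0 = 192; x1 = 300; y1 = 308; fill = 'green'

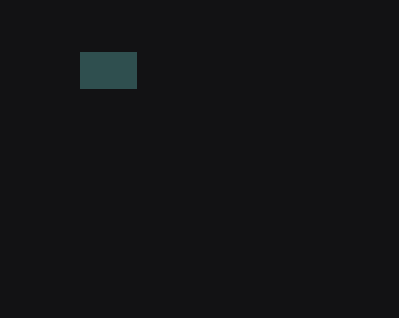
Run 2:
x0 = 80
y0 = 52
x1 = 136
y1 = 88
fill = 'darkslategray'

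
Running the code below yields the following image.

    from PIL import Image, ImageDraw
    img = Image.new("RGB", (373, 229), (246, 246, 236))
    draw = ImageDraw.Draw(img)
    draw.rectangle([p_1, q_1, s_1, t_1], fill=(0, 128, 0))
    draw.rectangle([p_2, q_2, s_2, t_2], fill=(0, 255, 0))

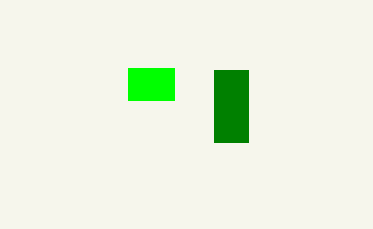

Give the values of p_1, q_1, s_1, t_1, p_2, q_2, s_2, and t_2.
p_1 = 214
q_1 = 70
s_1 = 248
t_1 = 142
p_2 = 128
q_2 = 68
s_2 = 174
t_2 = 100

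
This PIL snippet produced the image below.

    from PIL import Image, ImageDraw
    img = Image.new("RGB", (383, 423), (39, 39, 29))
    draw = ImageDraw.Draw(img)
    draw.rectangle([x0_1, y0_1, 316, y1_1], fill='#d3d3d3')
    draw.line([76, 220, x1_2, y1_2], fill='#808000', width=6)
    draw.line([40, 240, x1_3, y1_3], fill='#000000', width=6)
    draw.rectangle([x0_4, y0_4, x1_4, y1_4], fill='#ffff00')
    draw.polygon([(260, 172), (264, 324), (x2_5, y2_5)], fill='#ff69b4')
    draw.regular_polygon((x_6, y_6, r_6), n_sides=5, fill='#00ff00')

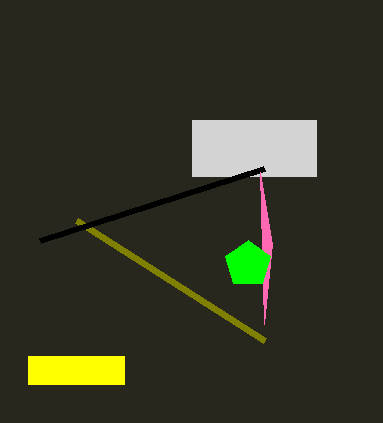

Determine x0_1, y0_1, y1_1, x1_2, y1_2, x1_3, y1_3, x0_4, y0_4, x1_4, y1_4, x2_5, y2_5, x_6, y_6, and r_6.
x0_1 = 192; y0_1 = 120; y1_1 = 176; x1_2 = 264; y1_2 = 340; x1_3 = 264; y1_3 = 168; x0_4 = 28; y0_4 = 356; x1_4 = 124; y1_4 = 384; x2_5 = 272; y2_5 = 244; x_6 = 248; y_6 = 264; r_6 = 24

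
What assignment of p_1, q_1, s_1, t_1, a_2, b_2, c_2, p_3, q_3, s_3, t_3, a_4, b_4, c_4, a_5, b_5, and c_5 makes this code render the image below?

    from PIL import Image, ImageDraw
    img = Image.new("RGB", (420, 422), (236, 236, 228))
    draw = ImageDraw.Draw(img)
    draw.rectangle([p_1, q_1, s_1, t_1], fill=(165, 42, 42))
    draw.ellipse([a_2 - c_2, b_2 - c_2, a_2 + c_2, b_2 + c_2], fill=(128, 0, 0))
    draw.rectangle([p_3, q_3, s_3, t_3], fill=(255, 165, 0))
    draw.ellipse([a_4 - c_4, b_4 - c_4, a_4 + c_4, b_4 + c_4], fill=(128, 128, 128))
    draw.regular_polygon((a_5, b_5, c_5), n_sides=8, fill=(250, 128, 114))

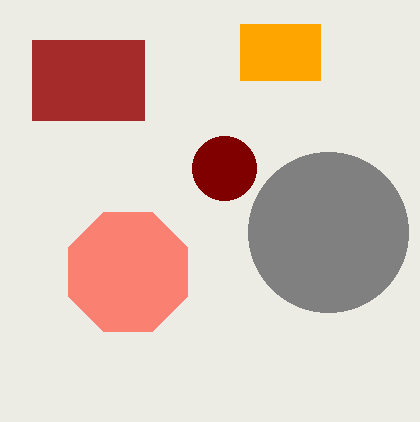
p_1 = 32, q_1 = 40, s_1 = 144, t_1 = 120, a_2 = 224, b_2 = 168, c_2 = 32, p_3 = 240, q_3 = 24, s_3 = 320, t_3 = 80, a_4 = 328, b_4 = 232, c_4 = 80, a_5 = 128, b_5 = 272, c_5 = 64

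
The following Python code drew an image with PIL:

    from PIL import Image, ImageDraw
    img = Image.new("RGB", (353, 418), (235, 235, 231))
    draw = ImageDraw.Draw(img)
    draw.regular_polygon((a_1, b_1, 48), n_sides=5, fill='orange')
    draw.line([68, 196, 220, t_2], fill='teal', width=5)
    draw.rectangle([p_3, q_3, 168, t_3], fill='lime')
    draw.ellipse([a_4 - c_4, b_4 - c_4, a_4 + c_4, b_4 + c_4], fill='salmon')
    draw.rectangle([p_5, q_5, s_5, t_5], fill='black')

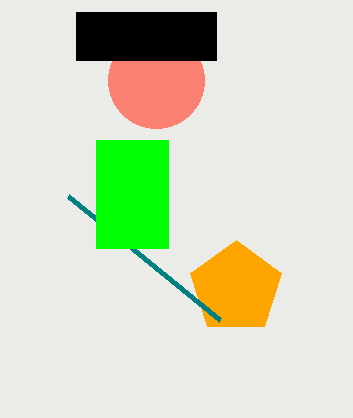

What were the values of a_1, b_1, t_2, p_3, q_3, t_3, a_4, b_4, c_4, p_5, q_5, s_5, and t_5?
a_1 = 236, b_1 = 288, t_2 = 320, p_3 = 96, q_3 = 140, t_3 = 248, a_4 = 156, b_4 = 80, c_4 = 48, p_5 = 76, q_5 = 12, s_5 = 216, t_5 = 60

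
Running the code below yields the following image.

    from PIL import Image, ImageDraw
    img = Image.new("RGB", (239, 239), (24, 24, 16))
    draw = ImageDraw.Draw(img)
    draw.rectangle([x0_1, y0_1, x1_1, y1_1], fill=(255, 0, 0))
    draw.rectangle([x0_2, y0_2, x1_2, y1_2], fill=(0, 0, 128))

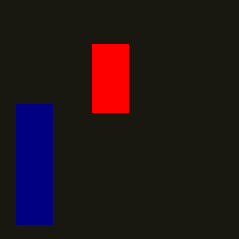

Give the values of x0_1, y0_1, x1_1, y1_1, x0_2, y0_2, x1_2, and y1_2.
x0_1 = 92; y0_1 = 44; x1_1 = 128; y1_1 = 112; x0_2 = 16; y0_2 = 104; x1_2 = 52; y1_2 = 224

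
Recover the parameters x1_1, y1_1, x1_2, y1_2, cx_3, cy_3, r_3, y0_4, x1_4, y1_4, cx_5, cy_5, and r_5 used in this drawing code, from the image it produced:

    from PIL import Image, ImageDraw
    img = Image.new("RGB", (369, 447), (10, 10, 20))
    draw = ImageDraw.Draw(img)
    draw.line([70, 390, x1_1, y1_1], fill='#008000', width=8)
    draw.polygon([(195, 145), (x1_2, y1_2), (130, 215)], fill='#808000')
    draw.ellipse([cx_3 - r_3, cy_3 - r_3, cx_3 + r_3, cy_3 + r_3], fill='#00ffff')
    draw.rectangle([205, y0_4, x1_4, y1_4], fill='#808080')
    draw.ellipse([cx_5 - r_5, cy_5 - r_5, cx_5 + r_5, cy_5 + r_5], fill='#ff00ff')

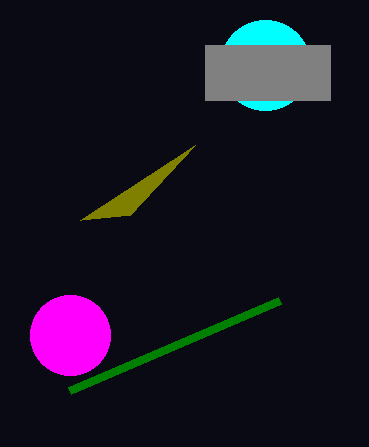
x1_1 = 280; y1_1 = 300; x1_2 = 80; y1_2 = 220; cx_3 = 265; cy_3 = 65; r_3 = 45; y0_4 = 45; x1_4 = 330; y1_4 = 100; cx_5 = 70; cy_5 = 335; r_5 = 40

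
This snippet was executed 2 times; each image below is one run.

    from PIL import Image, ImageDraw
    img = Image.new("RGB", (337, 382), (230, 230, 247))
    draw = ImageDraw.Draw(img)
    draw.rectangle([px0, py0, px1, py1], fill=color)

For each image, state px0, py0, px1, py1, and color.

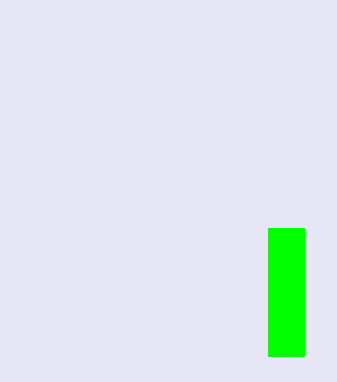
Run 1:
px0 = 268; py0 = 228; px1 = 304; py1 = 356; color = 'lime'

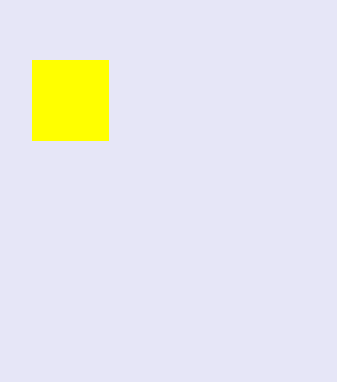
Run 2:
px0 = 32
py0 = 60
px1 = 108
py1 = 140
color = 'yellow'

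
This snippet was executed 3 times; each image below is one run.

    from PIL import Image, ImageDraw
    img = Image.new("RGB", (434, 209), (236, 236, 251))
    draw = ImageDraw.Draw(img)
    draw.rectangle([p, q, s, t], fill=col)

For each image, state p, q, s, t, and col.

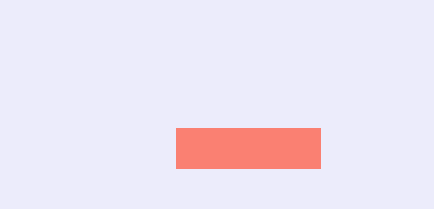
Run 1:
p = 176; q = 128; s = 320; t = 168; col = 'salmon'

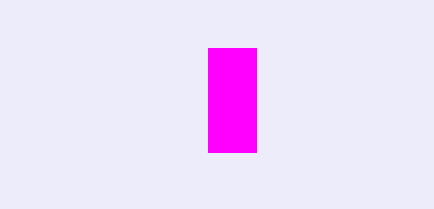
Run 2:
p = 208
q = 48
s = 256
t = 152
col = 'magenta'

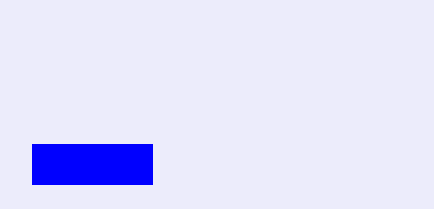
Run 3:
p = 32; q = 144; s = 152; t = 184; col = 'blue'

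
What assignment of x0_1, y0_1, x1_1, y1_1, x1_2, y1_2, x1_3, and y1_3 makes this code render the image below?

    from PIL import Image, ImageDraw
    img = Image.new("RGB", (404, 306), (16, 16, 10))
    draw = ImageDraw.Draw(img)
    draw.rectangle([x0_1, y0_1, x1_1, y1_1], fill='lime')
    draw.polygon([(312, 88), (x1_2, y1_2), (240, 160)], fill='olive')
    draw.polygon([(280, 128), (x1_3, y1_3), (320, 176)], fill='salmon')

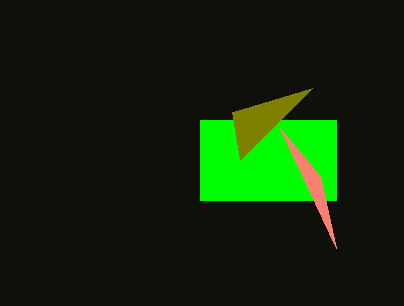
x0_1 = 200; y0_1 = 120; x1_1 = 336; y1_1 = 200; x1_2 = 232; y1_2 = 112; x1_3 = 336; y1_3 = 248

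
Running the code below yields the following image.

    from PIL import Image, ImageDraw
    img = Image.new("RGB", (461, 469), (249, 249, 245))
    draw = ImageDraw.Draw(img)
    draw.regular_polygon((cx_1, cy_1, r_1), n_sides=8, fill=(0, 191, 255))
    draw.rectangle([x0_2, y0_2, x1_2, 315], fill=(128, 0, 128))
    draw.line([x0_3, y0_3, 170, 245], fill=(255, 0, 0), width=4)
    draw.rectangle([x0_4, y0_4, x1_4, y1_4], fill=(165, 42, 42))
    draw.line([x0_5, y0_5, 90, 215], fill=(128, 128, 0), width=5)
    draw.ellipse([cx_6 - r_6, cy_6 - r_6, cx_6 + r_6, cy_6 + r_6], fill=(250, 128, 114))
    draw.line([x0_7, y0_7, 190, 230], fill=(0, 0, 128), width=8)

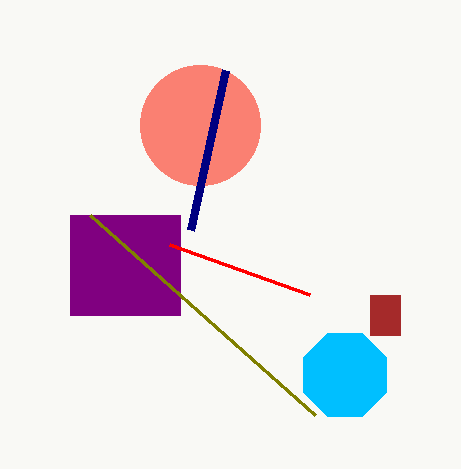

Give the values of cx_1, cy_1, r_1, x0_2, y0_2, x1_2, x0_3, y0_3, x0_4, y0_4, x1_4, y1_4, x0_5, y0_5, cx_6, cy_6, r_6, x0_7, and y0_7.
cx_1 = 345; cy_1 = 375; r_1 = 45; x0_2 = 70; y0_2 = 215; x1_2 = 180; x0_3 = 310; y0_3 = 295; x0_4 = 370; y0_4 = 295; x1_4 = 400; y1_4 = 335; x0_5 = 315; y0_5 = 415; cx_6 = 200; cy_6 = 125; r_6 = 60; x0_7 = 225; y0_7 = 70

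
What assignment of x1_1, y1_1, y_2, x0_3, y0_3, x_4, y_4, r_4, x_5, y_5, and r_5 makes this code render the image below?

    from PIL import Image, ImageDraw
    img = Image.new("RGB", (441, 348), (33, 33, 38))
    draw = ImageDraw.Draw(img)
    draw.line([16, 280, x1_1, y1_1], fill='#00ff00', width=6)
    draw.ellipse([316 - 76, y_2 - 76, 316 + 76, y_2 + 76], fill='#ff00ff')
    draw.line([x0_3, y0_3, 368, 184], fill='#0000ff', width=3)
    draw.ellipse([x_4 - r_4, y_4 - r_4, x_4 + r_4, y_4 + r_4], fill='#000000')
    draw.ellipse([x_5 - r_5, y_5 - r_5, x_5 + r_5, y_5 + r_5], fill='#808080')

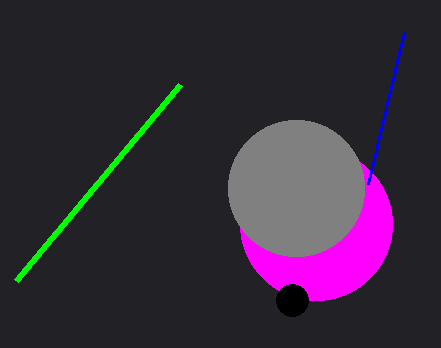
x1_1 = 180
y1_1 = 84
y_2 = 224
x0_3 = 404
y0_3 = 32
x_4 = 292
y_4 = 300
r_4 = 16
x_5 = 296
y_5 = 188
r_5 = 68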